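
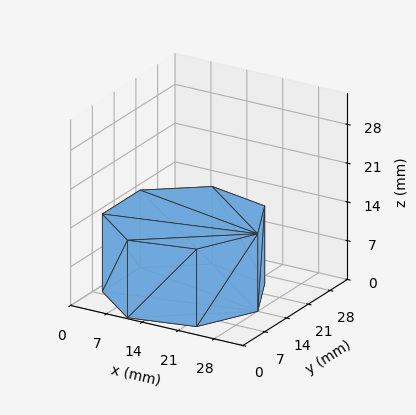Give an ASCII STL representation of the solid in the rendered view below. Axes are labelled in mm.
Reading the render: the shape is a regular 7-sided prism (a cylinder approximated with 7 flat sides), circumscribed radius ≈ 14 mm, height ≈ 14 mm (dimensions read to the nearest mm from the axis ticks). For the STL, each face is triangulated and given an outward normal.

solid part
  facet normal 0.0000 0.0000 -1.0000
    outer loop
      vertex 10.88 27.65 0.00
      vertex 22.73 24.95 0.00
      vertex 28.00 14.00 0.00
    endloop
  endfacet
  facet normal 0.0000 0.0000 -1.0000
    outer loop
      vertex 1.39 20.07 0.00
      vertex 10.88 27.65 0.00
      vertex 28.00 14.00 0.00
    endloop
  endfacet
  facet normal 0.0000 0.0000 -1.0000
    outer loop
      vertex 1.39 7.93 0.00
      vertex 1.39 20.07 0.00
      vertex 28.00 14.00 0.00
    endloop
  endfacet
  facet normal 0.0000 0.0000 -1.0000
    outer loop
      vertex 10.88 0.35 0.00
      vertex 1.39 7.93 0.00
      vertex 28.00 14.00 0.00
    endloop
  endfacet
  facet normal 0.0000 0.0000 -1.0000
    outer loop
      vertex 22.73 3.05 0.00
      vertex 10.88 0.35 0.00
      vertex 28.00 14.00 0.00
    endloop
  endfacet
  facet normal 0.0000 0.0000 1.0000
    outer loop
      vertex 28.00 14.00 14.00
      vertex 22.73 24.95 14.00
      vertex 10.88 27.65 14.00
    endloop
  endfacet
  facet normal 0.0000 0.0000 1.0000
    outer loop
      vertex 28.00 14.00 14.00
      vertex 10.88 27.65 14.00
      vertex 1.39 20.07 14.00
    endloop
  endfacet
  facet normal 0.0000 0.0000 1.0000
    outer loop
      vertex 28.00 14.00 14.00
      vertex 1.39 20.07 14.00
      vertex 1.39 7.93 14.00
    endloop
  endfacet
  facet normal 0.0000 0.0000 1.0000
    outer loop
      vertex 28.00 14.00 14.00
      vertex 1.39 7.93 14.00
      vertex 10.88 0.35 14.00
    endloop
  endfacet
  facet normal 0.0000 0.0000 1.0000
    outer loop
      vertex 28.00 14.00 14.00
      vertex 10.88 0.35 14.00
      vertex 22.73 3.05 14.00
    endloop
  endfacet
  facet normal 0.9011 0.4337 0.0000
    outer loop
      vertex 28.00 14.00 0.00
      vertex 22.73 24.95 0.00
      vertex 22.73 24.95 14.00
    endloop
  endfacet
  facet normal 0.9011 0.4337 0.0000
    outer loop
      vertex 28.00 14.00 0.00
      vertex 22.73 24.95 14.00
      vertex 28.00 14.00 14.00
    endloop
  endfacet
  facet normal 0.2222 0.9750 0.0000
    outer loop
      vertex 22.73 24.95 0.00
      vertex 10.88 27.65 0.00
      vertex 10.88 27.65 14.00
    endloop
  endfacet
  facet normal 0.2222 0.9750 0.0000
    outer loop
      vertex 22.73 24.95 0.00
      vertex 10.88 27.65 14.00
      vertex 22.73 24.95 14.00
    endloop
  endfacet
  facet normal -0.6241 0.7814 0.0000
    outer loop
      vertex 10.88 27.65 0.00
      vertex 1.39 20.07 0.00
      vertex 1.39 20.07 14.00
    endloop
  endfacet
  facet normal -0.6241 0.7814 0.0000
    outer loop
      vertex 10.88 27.65 0.00
      vertex 1.39 20.07 14.00
      vertex 10.88 27.65 14.00
    endloop
  endfacet
  facet normal -1.0000 0.0000 0.0000
    outer loop
      vertex 1.39 20.07 0.00
      vertex 1.39 7.93 0.00
      vertex 1.39 7.93 14.00
    endloop
  endfacet
  facet normal -1.0000 0.0000 0.0000
    outer loop
      vertex 1.39 20.07 0.00
      vertex 1.39 7.93 14.00
      vertex 1.39 20.07 14.00
    endloop
  endfacet
  facet normal -0.6241 -0.7814 0.0000
    outer loop
      vertex 1.39 7.93 0.00
      vertex 10.88 0.35 0.00
      vertex 10.88 0.35 14.00
    endloop
  endfacet
  facet normal -0.6241 -0.7814 0.0000
    outer loop
      vertex 1.39 7.93 0.00
      vertex 10.88 0.35 14.00
      vertex 1.39 7.93 14.00
    endloop
  endfacet
  facet normal 0.2222 -0.9750 0.0000
    outer loop
      vertex 10.88 0.35 0.00
      vertex 22.73 3.05 0.00
      vertex 22.73 3.05 14.00
    endloop
  endfacet
  facet normal 0.2222 -0.9750 0.0000
    outer loop
      vertex 10.88 0.35 0.00
      vertex 22.73 3.05 14.00
      vertex 10.88 0.35 14.00
    endloop
  endfacet
  facet normal 0.9011 -0.4337 0.0000
    outer loop
      vertex 22.73 3.05 0.00
      vertex 28.00 14.00 0.00
      vertex 28.00 14.00 14.00
    endloop
  endfacet
  facet normal 0.9011 -0.4337 0.0000
    outer loop
      vertex 22.73 3.05 0.00
      vertex 28.00 14.00 14.00
      vertex 22.73 3.05 14.00
    endloop
  endfacet
endsolid part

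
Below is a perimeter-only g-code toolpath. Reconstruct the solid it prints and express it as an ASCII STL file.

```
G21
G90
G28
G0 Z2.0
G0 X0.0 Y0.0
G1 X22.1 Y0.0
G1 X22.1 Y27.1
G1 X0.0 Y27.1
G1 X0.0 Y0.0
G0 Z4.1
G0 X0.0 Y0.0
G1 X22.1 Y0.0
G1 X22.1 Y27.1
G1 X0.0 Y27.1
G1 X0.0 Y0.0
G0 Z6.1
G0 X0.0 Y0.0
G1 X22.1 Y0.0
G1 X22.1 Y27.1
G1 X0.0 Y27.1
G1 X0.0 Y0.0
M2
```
solid part
  facet normal 0.0000 0.0000 -1.0000
    outer loop
      vertex 22.1 27.1 0.0
      vertex 22.1 0.0 0.0
      vertex 0.0 0.0 0.0
    endloop
  endfacet
  facet normal 0.0000 0.0000 -1.0000
    outer loop
      vertex 0.0 27.1 0.0
      vertex 22.1 27.1 0.0
      vertex 0.0 0.0 0.0
    endloop
  endfacet
  facet normal 0.0000 0.0000 1.0000
    outer loop
      vertex 0.0 0.0 6.1
      vertex 22.1 0.0 6.1
      vertex 22.1 27.1 6.1
    endloop
  endfacet
  facet normal 0.0000 0.0000 1.0000
    outer loop
      vertex 0.0 0.0 6.1
      vertex 22.1 27.1 6.1
      vertex 0.0 27.1 6.1
    endloop
  endfacet
  facet normal 0.0000 -1.0000 0.0000
    outer loop
      vertex 0.0 0.0 0.0
      vertex 22.1 0.0 0.0
      vertex 22.1 0.0 6.1
    endloop
  endfacet
  facet normal 0.0000 -1.0000 0.0000
    outer loop
      vertex 0.0 0.0 0.0
      vertex 22.1 0.0 6.1
      vertex 0.0 0.0 6.1
    endloop
  endfacet
  facet normal 0.0000 1.0000 0.0000
    outer loop
      vertex 22.1 27.1 6.1
      vertex 22.1 27.1 0.0
      vertex 0.0 27.1 0.0
    endloop
  endfacet
  facet normal 0.0000 1.0000 0.0000
    outer loop
      vertex 0.0 27.1 6.1
      vertex 22.1 27.1 6.1
      vertex 0.0 27.1 0.0
    endloop
  endfacet
  facet normal -1.0000 0.0000 0.0000
    outer loop
      vertex 0.0 27.1 6.1
      vertex 0.0 27.1 0.0
      vertex 0.0 0.0 0.0
    endloop
  endfacet
  facet normal -1.0000 0.0000 0.0000
    outer loop
      vertex 0.0 0.0 6.1
      vertex 0.0 27.1 6.1
      vertex 0.0 0.0 0.0
    endloop
  endfacet
  facet normal 1.0000 0.0000 0.0000
    outer loop
      vertex 22.1 0.0 0.0
      vertex 22.1 27.1 0.0
      vertex 22.1 27.1 6.1
    endloop
  endfacet
  facet normal 1.0000 0.0000 0.0000
    outer loop
      vertex 22.1 0.0 0.0
      vertex 22.1 27.1 6.1
      vertex 22.1 0.0 6.1
    endloop
  endfacet
endsolid part

The G0 Z moves step by Δz≈2.0 mm. Every layer's G1 loop is the same polygon, so the solid is a straight extrusion of it from z=0 to z≈6.1. Closing with flat bottom and top caps and triangulating gives 12 facets — a rectangular box, roughly 22.1 × 27.1 mm footprint and 6.1 mm tall.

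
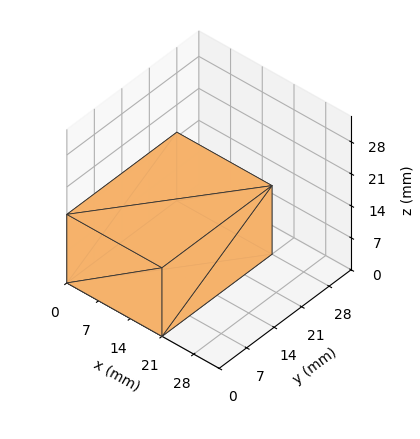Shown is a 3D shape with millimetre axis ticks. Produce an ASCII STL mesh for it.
Reading the render: the shape is a rectangular box, roughly 21 × 28 mm footprint and 15 mm tall (dimensions read to the nearest mm from the axis ticks). For the STL, each face is triangulated and given an outward normal.

solid part
  facet normal 0.0000 0.0000 -1.0000
    outer loop
      vertex 21.000 28.000 0.000
      vertex 21.000 0.000 0.000
      vertex 0.000 0.000 0.000
    endloop
  endfacet
  facet normal 0.0000 0.0000 -1.0000
    outer loop
      vertex 0.000 28.000 0.000
      vertex 21.000 28.000 0.000
      vertex 0.000 0.000 0.000
    endloop
  endfacet
  facet normal 0.0000 0.0000 1.0000
    outer loop
      vertex 0.000 0.000 15.000
      vertex 21.000 0.000 15.000
      vertex 21.000 28.000 15.000
    endloop
  endfacet
  facet normal 0.0000 0.0000 1.0000
    outer loop
      vertex 0.000 0.000 15.000
      vertex 21.000 28.000 15.000
      vertex 0.000 28.000 15.000
    endloop
  endfacet
  facet normal 0.0000 -1.0000 0.0000
    outer loop
      vertex 0.000 0.000 0.000
      vertex 21.000 0.000 0.000
      vertex 21.000 0.000 15.000
    endloop
  endfacet
  facet normal 0.0000 -1.0000 0.0000
    outer loop
      vertex 0.000 0.000 0.000
      vertex 21.000 0.000 15.000
      vertex 0.000 0.000 15.000
    endloop
  endfacet
  facet normal 0.0000 1.0000 0.0000
    outer loop
      vertex 21.000 28.000 15.000
      vertex 21.000 28.000 0.000
      vertex 0.000 28.000 0.000
    endloop
  endfacet
  facet normal 0.0000 1.0000 0.0000
    outer loop
      vertex 0.000 28.000 15.000
      vertex 21.000 28.000 15.000
      vertex 0.000 28.000 0.000
    endloop
  endfacet
  facet normal -1.0000 0.0000 0.0000
    outer loop
      vertex 0.000 28.000 15.000
      vertex 0.000 28.000 0.000
      vertex 0.000 0.000 0.000
    endloop
  endfacet
  facet normal -1.0000 0.0000 0.0000
    outer loop
      vertex 0.000 0.000 15.000
      vertex 0.000 28.000 15.000
      vertex 0.000 0.000 0.000
    endloop
  endfacet
  facet normal 1.0000 0.0000 0.0000
    outer loop
      vertex 21.000 0.000 0.000
      vertex 21.000 28.000 0.000
      vertex 21.000 28.000 15.000
    endloop
  endfacet
  facet normal 1.0000 0.0000 0.0000
    outer loop
      vertex 21.000 0.000 0.000
      vertex 21.000 28.000 15.000
      vertex 21.000 0.000 15.000
    endloop
  endfacet
endsolid part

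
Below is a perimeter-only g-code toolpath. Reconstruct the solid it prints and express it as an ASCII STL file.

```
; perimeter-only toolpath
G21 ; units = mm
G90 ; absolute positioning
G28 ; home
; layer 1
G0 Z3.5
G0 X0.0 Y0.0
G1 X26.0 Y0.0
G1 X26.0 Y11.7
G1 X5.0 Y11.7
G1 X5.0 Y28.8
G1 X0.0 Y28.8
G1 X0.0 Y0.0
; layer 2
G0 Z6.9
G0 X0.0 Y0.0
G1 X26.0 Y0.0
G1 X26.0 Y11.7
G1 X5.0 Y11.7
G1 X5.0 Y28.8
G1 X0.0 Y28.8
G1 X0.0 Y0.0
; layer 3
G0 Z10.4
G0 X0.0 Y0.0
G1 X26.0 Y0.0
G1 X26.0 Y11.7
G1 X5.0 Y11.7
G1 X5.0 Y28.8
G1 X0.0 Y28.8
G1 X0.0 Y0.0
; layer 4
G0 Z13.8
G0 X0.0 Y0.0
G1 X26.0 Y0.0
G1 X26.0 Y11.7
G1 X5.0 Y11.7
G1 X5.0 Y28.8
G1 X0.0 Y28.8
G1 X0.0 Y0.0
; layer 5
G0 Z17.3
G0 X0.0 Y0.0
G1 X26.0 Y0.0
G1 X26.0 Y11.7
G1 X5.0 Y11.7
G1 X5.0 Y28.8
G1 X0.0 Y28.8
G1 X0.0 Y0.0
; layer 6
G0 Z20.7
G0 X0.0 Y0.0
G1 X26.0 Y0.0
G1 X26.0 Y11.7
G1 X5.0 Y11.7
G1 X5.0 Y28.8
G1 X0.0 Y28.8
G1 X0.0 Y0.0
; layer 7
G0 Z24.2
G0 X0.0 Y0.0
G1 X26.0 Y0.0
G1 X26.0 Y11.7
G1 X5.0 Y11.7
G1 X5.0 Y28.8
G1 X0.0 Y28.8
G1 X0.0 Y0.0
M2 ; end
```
solid part
  facet normal 0.0000 0.0000 -1.0000
    outer loop
      vertex 26.0 11.7 0.0
      vertex 26.0 0.0 0.0
      vertex 0.0 0.0 0.0
    endloop
  endfacet
  facet normal 0.0000 0.0000 -1.0000
    outer loop
      vertex 5.0 11.7 0.0
      vertex 26.0 11.7 0.0
      vertex 0.0 0.0 0.0
    endloop
  endfacet
  facet normal 0.0000 0.0000 -1.0000
    outer loop
      vertex 5.0 28.8 0.0
      vertex 5.0 11.7 0.0
      vertex 0.0 0.0 0.0
    endloop
  endfacet
  facet normal 0.0000 0.0000 -1.0000
    outer loop
      vertex 0.0 28.8 0.0
      vertex 5.0 28.8 0.0
      vertex 0.0 0.0 0.0
    endloop
  endfacet
  facet normal 0.0000 0.0000 1.0000
    outer loop
      vertex 0.0 0.0 24.2
      vertex 26.0 0.0 24.2
      vertex 26.0 11.7 24.2
    endloop
  endfacet
  facet normal 0.0000 0.0000 1.0000
    outer loop
      vertex 0.0 0.0 24.2
      vertex 26.0 11.7 24.2
      vertex 5.0 11.7 24.2
    endloop
  endfacet
  facet normal 0.0000 0.0000 1.0000
    outer loop
      vertex 0.0 0.0 24.2
      vertex 5.0 11.7 24.2
      vertex 5.0 28.8 24.2
    endloop
  endfacet
  facet normal 0.0000 0.0000 1.0000
    outer loop
      vertex 0.0 0.0 24.2
      vertex 5.0 28.8 24.2
      vertex 0.0 28.8 24.2
    endloop
  endfacet
  facet normal 0.0000 -1.0000 0.0000
    outer loop
      vertex 0.0 0.0 0.0
      vertex 26.0 0.0 0.0
      vertex 26.0 0.0 24.2
    endloop
  endfacet
  facet normal 0.0000 -1.0000 0.0000
    outer loop
      vertex 0.0 0.0 0.0
      vertex 26.0 0.0 24.2
      vertex 0.0 0.0 24.2
    endloop
  endfacet
  facet normal 1.0000 0.0000 0.0000
    outer loop
      vertex 26.0 0.0 0.0
      vertex 26.0 11.7 0.0
      vertex 26.0 11.7 24.2
    endloop
  endfacet
  facet normal 1.0000 0.0000 0.0000
    outer loop
      vertex 26.0 0.0 0.0
      vertex 26.0 11.7 24.2
      vertex 26.0 0.0 24.2
    endloop
  endfacet
  facet normal 0.0000 1.0000 0.0000
    outer loop
      vertex 26.0 11.7 0.0
      vertex 5.0 11.7 0.0
      vertex 5.0 11.7 24.2
    endloop
  endfacet
  facet normal 0.0000 1.0000 0.0000
    outer loop
      vertex 26.0 11.7 0.0
      vertex 5.0 11.7 24.2
      vertex 26.0 11.7 24.2
    endloop
  endfacet
  facet normal 1.0000 0.0000 0.0000
    outer loop
      vertex 5.0 11.7 0.0
      vertex 5.0 28.8 0.0
      vertex 5.0 28.8 24.2
    endloop
  endfacet
  facet normal 1.0000 0.0000 0.0000
    outer loop
      vertex 5.0 11.7 0.0
      vertex 5.0 28.8 24.2
      vertex 5.0 11.7 24.2
    endloop
  endfacet
  facet normal 0.0000 1.0000 0.0000
    outer loop
      vertex 5.0 28.8 0.0
      vertex 0.0 28.8 0.0
      vertex 0.0 28.8 24.2
    endloop
  endfacet
  facet normal 0.0000 1.0000 0.0000
    outer loop
      vertex 5.0 28.8 0.0
      vertex 0.0 28.8 24.2
      vertex 5.0 28.8 24.2
    endloop
  endfacet
  facet normal -1.0000 0.0000 0.0000
    outer loop
      vertex 0.0 28.8 0.0
      vertex 0.0 0.0 0.0
      vertex 0.0 0.0 24.2
    endloop
  endfacet
  facet normal -1.0000 0.0000 0.0000
    outer loop
      vertex 0.0 28.8 0.0
      vertex 0.0 0.0 24.2
      vertex 0.0 28.8 24.2
    endloop
  endfacet
endsolid part

The G0 Z moves step by Δz≈3.5 mm. Every layer's G1 loop is the same polygon, so the solid is a straight extrusion of it from z=0 to z≈24.2. Closing with flat bottom and top caps and triangulating gives 20 facets — an L-shaped prism: outer 26 × 28.8 mm, arm thicknesses ≈ 11.7 mm (horizontal) and 5 mm (vertical), extruded 24.2 mm in z.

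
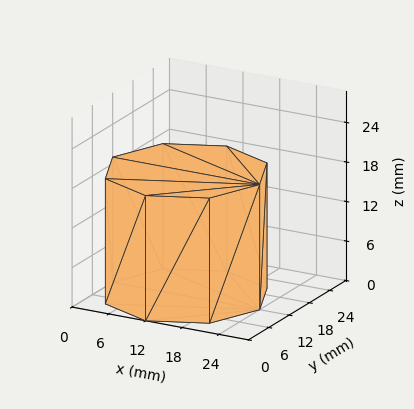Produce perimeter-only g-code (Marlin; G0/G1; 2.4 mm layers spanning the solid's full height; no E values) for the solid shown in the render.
Reading the render: the shape is a regular 8-sided prism (a cylinder approximated with 8 flat sides), circumscribed radius ≈ 12 mm, height ≈ 19 mm (dimensions read to the nearest mm from the axis ticks). For the g-code, the solid's height is divided into equal slices at the stated Δz and each level perimeter traced with G1 moves after a G0 lift.

; perimeter-only toolpath
G21 ; units = mm
G90 ; absolute positioning
G28 ; home
; layer 1
G0 Z2.4
G0 X24.0 Y12.0
G1 X20.5 Y20.5
G1 X12.0 Y24.0
G1 X3.5 Y20.5
G1 X0.0 Y12.0
G1 X3.5 Y3.5
G1 X12.0 Y0.0
G1 X20.5 Y3.5
G1 X24.0 Y12.0
; layer 2
G0 Z4.8
G0 X24.0 Y12.0
G1 X20.5 Y20.5
G1 X12.0 Y24.0
G1 X3.5 Y20.5
G1 X0.0 Y12.0
G1 X3.5 Y3.5
G1 X12.0 Y0.0
G1 X20.5 Y3.5
G1 X24.0 Y12.0
; layer 3
G0 Z7.1
G0 X24.0 Y12.0
G1 X20.5 Y20.5
G1 X12.0 Y24.0
G1 X3.5 Y20.5
G1 X0.0 Y12.0
G1 X3.5 Y3.5
G1 X12.0 Y0.0
G1 X20.5 Y3.5
G1 X24.0 Y12.0
; layer 4
G0 Z9.5
G0 X24.0 Y12.0
G1 X20.5 Y20.5
G1 X12.0 Y24.0
G1 X3.5 Y20.5
G1 X0.0 Y12.0
G1 X3.5 Y3.5
G1 X12.0 Y0.0
G1 X20.5 Y3.5
G1 X24.0 Y12.0
; layer 5
G0 Z11.9
G0 X24.0 Y12.0
G1 X20.5 Y20.5
G1 X12.0 Y24.0
G1 X3.5 Y20.5
G1 X0.0 Y12.0
G1 X3.5 Y3.5
G1 X12.0 Y0.0
G1 X20.5 Y3.5
G1 X24.0 Y12.0
; layer 6
G0 Z14.2
G0 X24.0 Y12.0
G1 X20.5 Y20.5
G1 X12.0 Y24.0
G1 X3.5 Y20.5
G1 X0.0 Y12.0
G1 X3.5 Y3.5
G1 X12.0 Y0.0
G1 X20.5 Y3.5
G1 X24.0 Y12.0
; layer 7
G0 Z16.6
G0 X24.0 Y12.0
G1 X20.5 Y20.5
G1 X12.0 Y24.0
G1 X3.5 Y20.5
G1 X0.0 Y12.0
G1 X3.5 Y3.5
G1 X12.0 Y0.0
G1 X20.5 Y3.5
G1 X24.0 Y12.0
; layer 8
G0 Z19.0
G0 X24.0 Y12.0
G1 X20.5 Y20.5
G1 X12.0 Y24.0
G1 X3.5 Y20.5
G1 X0.0 Y12.0
G1 X3.5 Y3.5
G1 X12.0 Y0.0
G1 X20.5 Y3.5
G1 X24.0 Y12.0
M2 ; end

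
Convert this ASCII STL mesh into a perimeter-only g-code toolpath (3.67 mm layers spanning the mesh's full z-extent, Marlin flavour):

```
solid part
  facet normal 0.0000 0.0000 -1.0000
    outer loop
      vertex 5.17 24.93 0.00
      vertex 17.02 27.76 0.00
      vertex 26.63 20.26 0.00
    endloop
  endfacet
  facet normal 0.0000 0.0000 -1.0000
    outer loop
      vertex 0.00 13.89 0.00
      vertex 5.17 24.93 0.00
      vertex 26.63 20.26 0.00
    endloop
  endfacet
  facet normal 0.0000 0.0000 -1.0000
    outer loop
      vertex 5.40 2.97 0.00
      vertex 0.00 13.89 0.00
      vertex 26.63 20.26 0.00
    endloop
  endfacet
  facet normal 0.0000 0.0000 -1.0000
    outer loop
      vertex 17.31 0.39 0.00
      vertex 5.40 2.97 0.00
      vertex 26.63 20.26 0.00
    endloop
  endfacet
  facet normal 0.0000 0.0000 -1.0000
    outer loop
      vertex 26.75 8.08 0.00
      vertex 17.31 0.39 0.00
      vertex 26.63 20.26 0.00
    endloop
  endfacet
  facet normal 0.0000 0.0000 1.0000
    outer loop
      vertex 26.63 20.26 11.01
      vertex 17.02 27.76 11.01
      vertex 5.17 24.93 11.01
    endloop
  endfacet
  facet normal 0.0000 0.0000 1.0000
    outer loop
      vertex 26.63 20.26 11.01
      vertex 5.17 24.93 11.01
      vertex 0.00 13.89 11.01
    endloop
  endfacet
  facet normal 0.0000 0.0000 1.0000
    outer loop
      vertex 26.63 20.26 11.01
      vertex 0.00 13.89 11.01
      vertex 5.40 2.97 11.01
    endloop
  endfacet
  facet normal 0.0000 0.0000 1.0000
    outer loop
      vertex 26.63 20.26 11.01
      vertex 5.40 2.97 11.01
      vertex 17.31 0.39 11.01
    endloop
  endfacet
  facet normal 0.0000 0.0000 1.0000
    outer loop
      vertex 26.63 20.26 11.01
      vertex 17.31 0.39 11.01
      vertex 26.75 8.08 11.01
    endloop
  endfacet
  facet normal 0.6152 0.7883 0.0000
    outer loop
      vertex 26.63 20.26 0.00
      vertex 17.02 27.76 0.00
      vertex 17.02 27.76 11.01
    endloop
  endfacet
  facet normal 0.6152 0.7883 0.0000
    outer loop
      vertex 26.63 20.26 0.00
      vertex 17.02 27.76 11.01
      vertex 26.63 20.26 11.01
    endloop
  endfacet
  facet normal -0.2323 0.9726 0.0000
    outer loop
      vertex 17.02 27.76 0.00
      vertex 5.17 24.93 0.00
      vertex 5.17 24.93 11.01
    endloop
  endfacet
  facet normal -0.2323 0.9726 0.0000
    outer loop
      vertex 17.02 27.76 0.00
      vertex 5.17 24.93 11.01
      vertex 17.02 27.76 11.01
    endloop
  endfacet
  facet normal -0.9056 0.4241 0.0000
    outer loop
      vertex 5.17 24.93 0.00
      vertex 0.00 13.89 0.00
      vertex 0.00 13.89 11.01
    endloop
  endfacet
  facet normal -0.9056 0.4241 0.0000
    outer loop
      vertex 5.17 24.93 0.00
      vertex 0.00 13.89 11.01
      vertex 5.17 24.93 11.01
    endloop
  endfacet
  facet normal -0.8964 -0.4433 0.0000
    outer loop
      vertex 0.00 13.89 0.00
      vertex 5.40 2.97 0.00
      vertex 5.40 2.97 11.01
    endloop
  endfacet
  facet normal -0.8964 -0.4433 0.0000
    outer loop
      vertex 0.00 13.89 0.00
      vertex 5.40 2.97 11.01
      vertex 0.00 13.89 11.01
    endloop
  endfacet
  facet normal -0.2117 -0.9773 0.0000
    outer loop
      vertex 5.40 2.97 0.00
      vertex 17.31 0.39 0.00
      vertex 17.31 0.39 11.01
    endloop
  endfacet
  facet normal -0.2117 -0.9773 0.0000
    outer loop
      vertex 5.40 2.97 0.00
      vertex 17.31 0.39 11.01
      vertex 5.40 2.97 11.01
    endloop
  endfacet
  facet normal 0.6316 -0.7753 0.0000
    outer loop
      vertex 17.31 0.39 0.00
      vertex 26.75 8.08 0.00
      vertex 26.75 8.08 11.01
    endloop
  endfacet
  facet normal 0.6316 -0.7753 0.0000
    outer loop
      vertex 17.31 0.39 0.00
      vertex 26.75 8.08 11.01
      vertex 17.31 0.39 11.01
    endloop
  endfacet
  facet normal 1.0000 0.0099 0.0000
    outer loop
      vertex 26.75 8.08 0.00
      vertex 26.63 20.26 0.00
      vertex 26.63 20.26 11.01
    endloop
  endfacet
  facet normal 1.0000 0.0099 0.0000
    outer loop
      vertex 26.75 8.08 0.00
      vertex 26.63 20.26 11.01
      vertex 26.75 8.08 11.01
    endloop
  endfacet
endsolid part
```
; perimeter-only toolpath
G21 ; units = mm
G90 ; absolute positioning
G28 ; home
; layer 1
G0 Z3.67
G0 X26.63 Y20.26
G1 X17.02 Y27.76
G1 X5.17 Y24.93
G1 X0.00 Y13.89
G1 X5.40 Y2.97
G1 X17.31 Y0.39
G1 X26.75 Y8.08
G1 X26.63 Y20.26
; layer 2
G0 Z7.34
G0 X26.63 Y20.26
G1 X17.02 Y27.76
G1 X5.17 Y24.93
G1 X0.00 Y13.89
G1 X5.40 Y2.97
G1 X17.31 Y0.39
G1 X26.75 Y8.08
G1 X26.63 Y20.26
; layer 3
G0 Z11.01
G0 X26.63 Y20.26
G1 X17.02 Y27.76
G1 X5.17 Y24.93
G1 X0.00 Y13.89
G1 X5.40 Y2.97
G1 X17.31 Y0.39
G1 X26.75 Y8.08
G1 X26.63 Y20.26
M2 ; end

The solid is a regular 7-sided prism (a cylinder approximated with 7 flat sides), circumscribed radius ≈ 14 mm, height ≈ 11 mm. Slicing at Δz = 3.67 mm — 3 equal slices spanning the solid's height, so layer i sits at z = i·h/3 — gives 3 non-empty perimeters. Each is a 7-segment closed polygon; G0 lifts to the layer z and rapids to the start vertex, then G1 traces the edges.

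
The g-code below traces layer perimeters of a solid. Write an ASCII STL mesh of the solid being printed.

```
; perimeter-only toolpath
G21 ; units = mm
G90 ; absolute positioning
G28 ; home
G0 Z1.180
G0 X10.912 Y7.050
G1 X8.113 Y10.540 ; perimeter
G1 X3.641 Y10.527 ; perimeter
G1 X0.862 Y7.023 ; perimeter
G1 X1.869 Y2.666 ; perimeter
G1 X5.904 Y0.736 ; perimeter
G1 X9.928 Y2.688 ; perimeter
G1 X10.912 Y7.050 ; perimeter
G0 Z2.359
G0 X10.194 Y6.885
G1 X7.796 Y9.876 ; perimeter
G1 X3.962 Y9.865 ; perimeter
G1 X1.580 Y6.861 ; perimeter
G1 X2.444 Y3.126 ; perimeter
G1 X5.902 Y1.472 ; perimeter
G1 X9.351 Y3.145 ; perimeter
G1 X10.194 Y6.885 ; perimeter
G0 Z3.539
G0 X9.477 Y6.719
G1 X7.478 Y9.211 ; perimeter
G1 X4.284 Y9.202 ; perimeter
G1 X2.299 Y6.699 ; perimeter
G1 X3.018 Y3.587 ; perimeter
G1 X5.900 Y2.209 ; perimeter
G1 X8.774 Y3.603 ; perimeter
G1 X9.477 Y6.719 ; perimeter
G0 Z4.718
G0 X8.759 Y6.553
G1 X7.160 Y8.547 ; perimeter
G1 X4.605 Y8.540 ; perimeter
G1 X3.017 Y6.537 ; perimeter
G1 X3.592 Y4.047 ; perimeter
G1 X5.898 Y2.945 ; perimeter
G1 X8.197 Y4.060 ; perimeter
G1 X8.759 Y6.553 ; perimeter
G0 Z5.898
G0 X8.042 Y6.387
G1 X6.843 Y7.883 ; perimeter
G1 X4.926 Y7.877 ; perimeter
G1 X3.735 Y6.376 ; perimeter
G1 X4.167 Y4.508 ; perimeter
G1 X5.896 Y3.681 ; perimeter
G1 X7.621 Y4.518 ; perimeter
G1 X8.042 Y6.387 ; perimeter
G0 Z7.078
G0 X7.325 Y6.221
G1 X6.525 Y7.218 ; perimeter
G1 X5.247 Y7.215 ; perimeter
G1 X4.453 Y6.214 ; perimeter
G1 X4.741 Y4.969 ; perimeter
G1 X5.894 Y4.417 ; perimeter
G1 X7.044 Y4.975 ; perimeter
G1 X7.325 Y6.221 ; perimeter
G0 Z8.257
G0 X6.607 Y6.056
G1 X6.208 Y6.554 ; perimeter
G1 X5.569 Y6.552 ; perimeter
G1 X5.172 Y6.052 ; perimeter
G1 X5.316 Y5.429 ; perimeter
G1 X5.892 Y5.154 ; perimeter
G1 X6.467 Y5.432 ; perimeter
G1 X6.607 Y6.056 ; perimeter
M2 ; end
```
solid part
  facet normal 0.0000 0.0000 -1.0000
    outer loop
      vertex 3.320 11.190 0.000
      vertex 8.431 11.204 0.000
      vertex 11.629 7.216 0.000
    endloop
  endfacet
  facet normal 0.0000 0.0000 -1.0000
    outer loop
      vertex 0.144 7.185 0.000
      vertex 3.320 11.190 0.000
      vertex 11.629 7.216 0.000
    endloop
  endfacet
  facet normal 0.0000 0.0000 -1.0000
    outer loop
      vertex 1.295 2.205 0.000
      vertex 0.144 7.185 0.000
      vertex 11.629 7.216 0.000
    endloop
  endfacet
  facet normal 0.0000 0.0000 -1.0000
    outer loop
      vertex 5.906 0.000 0.000
      vertex 1.295 2.205 0.000
      vertex 11.629 7.216 0.000
    endloop
  endfacet
  facet normal 0.0000 0.0000 -1.0000
    outer loop
      vertex 10.505 2.230 0.000
      vertex 5.906 0.000 0.000
      vertex 11.629 7.216 0.000
    endloop
  endfacet
  facet normal 0.6800 0.5453 0.4902
    outer loop
      vertex 11.629 7.216 0.000
      vertex 8.431 11.204 0.000
      vertex 5.890 5.890 9.437
    endloop
  endfacet
  facet normal -0.0024 0.8716 0.4902
    outer loop
      vertex 8.431 11.204 0.000
      vertex 3.320 11.190 0.000
      vertex 5.890 5.890 9.437
    endloop
  endfacet
  facet normal -0.6830 0.5416 0.4902
    outer loop
      vertex 3.320 11.190 0.000
      vertex 0.144 7.185 0.000
      vertex 5.890 5.890 9.437
    endloop
  endfacet
  facet normal -0.8492 -0.1963 0.4902
    outer loop
      vertex 0.144 7.185 0.000
      vertex 1.295 2.205 0.000
      vertex 5.890 5.890 9.437
    endloop
  endfacet
  facet normal -0.3760 -0.7863 0.4902
    outer loop
      vertex 1.295 2.205 0.000
      vertex 5.906 0.000 0.000
      vertex 5.890 5.890 9.437
    endloop
  endfacet
  facet normal 0.3803 -0.7843 0.4902
    outer loop
      vertex 5.906 0.000 0.000
      vertex 10.505 2.230 0.000
      vertex 5.890 5.890 9.437
    endloop
  endfacet
  facet normal 0.8503 -0.1917 0.4902
    outer loop
      vertex 10.505 2.230 0.000
      vertex 11.629 7.216 0.000
      vertex 5.890 5.890 9.437
    endloop
  endfacet
endsolid part

The G0 Z moves step by Δz≈1.180 mm. The G1 loops shrink linearly with z, so the solid tapers from its base footprint up to z≈9.44. Closing with a flat bottom cap and the tapered top and triangulating gives 12 facets — a regular 7-sided pyramid, base circumscribed radius ≈ 5.89 mm, apex at z ≈ 9.44 mm.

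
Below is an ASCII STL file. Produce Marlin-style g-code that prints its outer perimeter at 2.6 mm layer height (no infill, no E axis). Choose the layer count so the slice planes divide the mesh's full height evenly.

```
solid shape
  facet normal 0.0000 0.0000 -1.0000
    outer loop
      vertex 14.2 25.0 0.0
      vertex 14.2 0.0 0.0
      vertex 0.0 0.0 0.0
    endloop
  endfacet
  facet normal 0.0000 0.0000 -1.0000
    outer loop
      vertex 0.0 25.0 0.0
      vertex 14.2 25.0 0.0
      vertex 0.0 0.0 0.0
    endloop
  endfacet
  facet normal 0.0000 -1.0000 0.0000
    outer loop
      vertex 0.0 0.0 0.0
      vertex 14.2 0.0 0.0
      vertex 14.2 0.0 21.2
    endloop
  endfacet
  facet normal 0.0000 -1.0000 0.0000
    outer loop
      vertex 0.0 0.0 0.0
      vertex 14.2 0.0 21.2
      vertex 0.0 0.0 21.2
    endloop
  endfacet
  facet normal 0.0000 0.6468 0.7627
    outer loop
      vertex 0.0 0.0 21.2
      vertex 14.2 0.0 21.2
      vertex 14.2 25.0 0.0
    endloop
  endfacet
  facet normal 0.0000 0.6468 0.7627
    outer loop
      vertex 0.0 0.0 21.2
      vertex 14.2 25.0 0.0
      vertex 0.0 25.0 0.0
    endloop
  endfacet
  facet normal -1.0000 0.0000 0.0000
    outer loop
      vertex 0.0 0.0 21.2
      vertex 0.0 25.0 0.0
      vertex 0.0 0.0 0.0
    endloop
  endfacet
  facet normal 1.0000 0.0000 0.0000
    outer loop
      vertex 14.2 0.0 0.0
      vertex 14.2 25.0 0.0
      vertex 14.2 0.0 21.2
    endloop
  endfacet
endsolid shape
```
; perimeter-only toolpath
G21 ; units = mm
G90 ; absolute positioning
G28 ; home
; layer 1
G0 Z2.6
G0 X0.0 Y0.0
G1 X14.2 Y0.0
G1 X14.2 Y21.9
G1 X0.0 Y21.9
G1 X0.0 Y0.0
; layer 2
G0 Z5.3
G0 X0.0 Y0.0
G1 X14.2 Y0.0
G1 X14.2 Y18.8
G1 X0.0 Y18.8
G1 X0.0 Y0.0
; layer 3
G0 Z7.9
G0 X0.0 Y0.0
G1 X14.2 Y0.0
G1 X14.2 Y15.6
G1 X0.0 Y15.6
G1 X0.0 Y0.0
; layer 4
G0 Z10.6
G0 X0.0 Y0.0
G1 X14.2 Y0.0
G1 X14.2 Y12.5
G1 X0.0 Y12.5
G1 X0.0 Y0.0
; layer 5
G0 Z13.2
G0 X0.0 Y0.0
G1 X14.2 Y0.0
G1 X14.2 Y9.4
G1 X0.0 Y9.4
G1 X0.0 Y0.0
; layer 6
G0 Z15.9
G0 X0.0 Y0.0
G1 X14.2 Y0.0
G1 X14.2 Y6.2
G1 X0.0 Y6.2
G1 X0.0 Y0.0
; layer 7
G0 Z18.6
G0 X0.0 Y0.0
G1 X14.2 Y0.0
G1 X14.2 Y3.1
G1 X0.0 Y3.1
G1 X0.0 Y0.0
M2 ; end

The solid is a wedge (ramp): 14.2 × 25 mm base, rising to 21.2 mm along the y=0 edge and sloping linearly to z=0 at y=25. Slicing at Δz = 2.6 mm — 8 equal slices spanning the solid's height, so layer i sits at z = i·h/8 — gives 7 non-empty perimeters. Each is a 4-segment closed polygon; G0 lifts to the layer z and rapids to the start vertex, then G1 traces the edges. The cross-section shrinks linearly with z (the slice at the apex is degenerate and omitted).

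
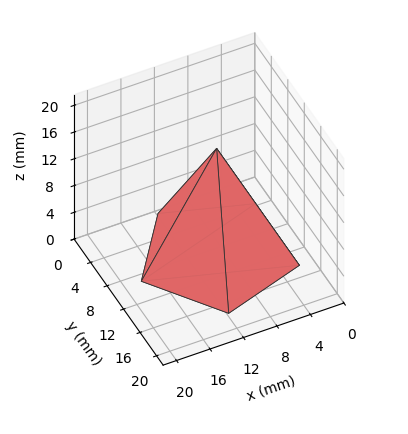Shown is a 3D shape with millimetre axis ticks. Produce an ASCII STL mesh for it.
Reading the render: the shape is a regular 5-sided pyramid, base circumscribed radius ≈ 9 mm, apex at z ≈ 16 mm (dimensions read to the nearest mm from the axis ticks). For the STL, each face is triangulated and given an outward normal.

solid part
  facet normal 0.0000 0.0000 -1.0000
    outer loop
      vertex 1.72 14.29 0.00
      vertex 11.78 17.56 0.00
      vertex 18.00 9.00 0.00
    endloop
  endfacet
  facet normal 0.0000 0.0000 -1.0000
    outer loop
      vertex 1.72 3.71 0.00
      vertex 1.72 14.29 0.00
      vertex 18.00 9.00 0.00
    endloop
  endfacet
  facet normal 0.0000 0.0000 -1.0000
    outer loop
      vertex 11.78 0.44 0.00
      vertex 1.72 3.71 0.00
      vertex 18.00 9.00 0.00
    endloop
  endfacet
  facet normal 0.7363 0.5350 0.4142
    outer loop
      vertex 18.00 9.00 0.00
      vertex 11.78 17.56 0.00
      vertex 9.00 9.00 16.00
    endloop
  endfacet
  facet normal -0.2814 0.8656 0.4142
    outer loop
      vertex 11.78 17.56 0.00
      vertex 1.72 14.29 0.00
      vertex 9.00 9.00 16.00
    endloop
  endfacet
  facet normal -0.9102 0.0000 0.4141
    outer loop
      vertex 1.72 14.29 0.00
      vertex 1.72 3.71 0.00
      vertex 9.00 9.00 16.00
    endloop
  endfacet
  facet normal -0.2814 -0.8656 0.4142
    outer loop
      vertex 1.72 3.71 0.00
      vertex 11.78 0.44 0.00
      vertex 9.00 9.00 16.00
    endloop
  endfacet
  facet normal 0.7363 -0.5350 0.4142
    outer loop
      vertex 11.78 0.44 0.00
      vertex 18.00 9.00 0.00
      vertex 9.00 9.00 16.00
    endloop
  endfacet
endsolid part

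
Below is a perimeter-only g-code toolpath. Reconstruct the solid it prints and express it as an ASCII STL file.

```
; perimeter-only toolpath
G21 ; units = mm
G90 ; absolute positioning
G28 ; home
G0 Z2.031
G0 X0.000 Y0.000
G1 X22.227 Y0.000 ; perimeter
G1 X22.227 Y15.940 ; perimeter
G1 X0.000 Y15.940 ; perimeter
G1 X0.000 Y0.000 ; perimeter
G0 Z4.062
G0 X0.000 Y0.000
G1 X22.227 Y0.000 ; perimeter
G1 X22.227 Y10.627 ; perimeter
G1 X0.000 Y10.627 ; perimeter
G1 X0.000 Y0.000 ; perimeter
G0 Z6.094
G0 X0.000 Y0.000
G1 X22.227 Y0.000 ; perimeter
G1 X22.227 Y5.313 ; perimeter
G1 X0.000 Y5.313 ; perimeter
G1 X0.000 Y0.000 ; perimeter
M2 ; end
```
solid part
  facet normal 0.0000 0.0000 -1.0000
    outer loop
      vertex 22.227 21.253 0.000
      vertex 22.227 0.000 0.000
      vertex 0.000 0.000 0.000
    endloop
  endfacet
  facet normal 0.0000 0.0000 -1.0000
    outer loop
      vertex 0.000 21.253 0.000
      vertex 22.227 21.253 0.000
      vertex 0.000 0.000 0.000
    endloop
  endfacet
  facet normal 0.0000 -1.0000 0.0000
    outer loop
      vertex 0.000 0.000 0.000
      vertex 22.227 0.000 0.000
      vertex 22.227 0.000 8.125
    endloop
  endfacet
  facet normal 0.0000 -1.0000 0.0000
    outer loop
      vertex 0.000 0.000 0.000
      vertex 22.227 0.000 8.125
      vertex 0.000 0.000 8.125
    endloop
  endfacet
  facet normal 0.0000 0.3571 0.9341
    outer loop
      vertex 0.000 0.000 8.125
      vertex 22.227 0.000 8.125
      vertex 22.227 21.253 0.000
    endloop
  endfacet
  facet normal 0.0000 0.3571 0.9341
    outer loop
      vertex 0.000 0.000 8.125
      vertex 22.227 21.253 0.000
      vertex 0.000 21.253 0.000
    endloop
  endfacet
  facet normal -1.0000 0.0000 0.0000
    outer loop
      vertex 0.000 0.000 8.125
      vertex 0.000 21.253 0.000
      vertex 0.000 0.000 0.000
    endloop
  endfacet
  facet normal 1.0000 0.0000 0.0000
    outer loop
      vertex 22.227 0.000 0.000
      vertex 22.227 21.253 0.000
      vertex 22.227 0.000 8.125
    endloop
  endfacet
endsolid part

The G0 Z moves step by Δz≈2.031 mm. The G1 loops shrink linearly with z, so the solid tapers from its base footprint up to z≈8.12. Closing with a flat bottom cap and the tapered top and triangulating gives 8 facets — a wedge (ramp): 22.2 × 21.3 mm base, rising to 8.12 mm along the y=0 edge and sloping linearly to z=0 at y=21.3.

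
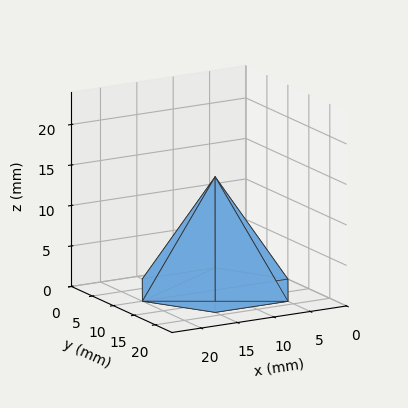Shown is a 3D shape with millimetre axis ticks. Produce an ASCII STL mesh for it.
Reading the render: the shape is a regular 6-sided pyramid, base circumscribed radius ≈ 10 mm, apex at z ≈ 14 mm (dimensions read to the nearest mm from the axis ticks). For the STL, each face is triangulated and given an outward normal.

solid part
  facet normal 0.0000 0.0000 -1.0000
    outer loop
      vertex 5.0 18.7 0.0
      vertex 15.0 18.7 0.0
      vertex 20.0 10.0 0.0
    endloop
  endfacet
  facet normal 0.0000 0.0000 -1.0000
    outer loop
      vertex 0.0 10.0 0.0
      vertex 5.0 18.7 0.0
      vertex 20.0 10.0 0.0
    endloop
  endfacet
  facet normal 0.0000 0.0000 -1.0000
    outer loop
      vertex 5.0 1.3 0.0
      vertex 0.0 10.0 0.0
      vertex 20.0 10.0 0.0
    endloop
  endfacet
  facet normal 0.0000 0.0000 -1.0000
    outer loop
      vertex 15.0 1.3 0.0
      vertex 5.0 1.3 0.0
      vertex 20.0 10.0 0.0
    endloop
  endfacet
  facet normal 0.7371 0.4236 0.5265
    outer loop
      vertex 20.0 10.0 0.0
      vertex 15.0 18.7 0.0
      vertex 10.0 10.0 14.0
    endloop
  endfacet
  facet normal 0.0000 0.8494 0.5278
    outer loop
      vertex 15.0 18.7 0.0
      vertex 5.0 18.7 0.0
      vertex 10.0 10.0 14.0
    endloop
  endfacet
  facet normal -0.7371 0.4236 0.5265
    outer loop
      vertex 5.0 18.7 0.0
      vertex 0.0 10.0 0.0
      vertex 10.0 10.0 14.0
    endloop
  endfacet
  facet normal -0.7371 -0.4236 0.5265
    outer loop
      vertex 0.0 10.0 0.0
      vertex 5.0 1.3 0.0
      vertex 10.0 10.0 14.0
    endloop
  endfacet
  facet normal 0.0000 -0.8494 0.5278
    outer loop
      vertex 5.0 1.3 0.0
      vertex 15.0 1.3 0.0
      vertex 10.0 10.0 14.0
    endloop
  endfacet
  facet normal 0.7371 -0.4236 0.5265
    outer loop
      vertex 15.0 1.3 0.0
      vertex 20.0 10.0 0.0
      vertex 10.0 10.0 14.0
    endloop
  endfacet
endsolid part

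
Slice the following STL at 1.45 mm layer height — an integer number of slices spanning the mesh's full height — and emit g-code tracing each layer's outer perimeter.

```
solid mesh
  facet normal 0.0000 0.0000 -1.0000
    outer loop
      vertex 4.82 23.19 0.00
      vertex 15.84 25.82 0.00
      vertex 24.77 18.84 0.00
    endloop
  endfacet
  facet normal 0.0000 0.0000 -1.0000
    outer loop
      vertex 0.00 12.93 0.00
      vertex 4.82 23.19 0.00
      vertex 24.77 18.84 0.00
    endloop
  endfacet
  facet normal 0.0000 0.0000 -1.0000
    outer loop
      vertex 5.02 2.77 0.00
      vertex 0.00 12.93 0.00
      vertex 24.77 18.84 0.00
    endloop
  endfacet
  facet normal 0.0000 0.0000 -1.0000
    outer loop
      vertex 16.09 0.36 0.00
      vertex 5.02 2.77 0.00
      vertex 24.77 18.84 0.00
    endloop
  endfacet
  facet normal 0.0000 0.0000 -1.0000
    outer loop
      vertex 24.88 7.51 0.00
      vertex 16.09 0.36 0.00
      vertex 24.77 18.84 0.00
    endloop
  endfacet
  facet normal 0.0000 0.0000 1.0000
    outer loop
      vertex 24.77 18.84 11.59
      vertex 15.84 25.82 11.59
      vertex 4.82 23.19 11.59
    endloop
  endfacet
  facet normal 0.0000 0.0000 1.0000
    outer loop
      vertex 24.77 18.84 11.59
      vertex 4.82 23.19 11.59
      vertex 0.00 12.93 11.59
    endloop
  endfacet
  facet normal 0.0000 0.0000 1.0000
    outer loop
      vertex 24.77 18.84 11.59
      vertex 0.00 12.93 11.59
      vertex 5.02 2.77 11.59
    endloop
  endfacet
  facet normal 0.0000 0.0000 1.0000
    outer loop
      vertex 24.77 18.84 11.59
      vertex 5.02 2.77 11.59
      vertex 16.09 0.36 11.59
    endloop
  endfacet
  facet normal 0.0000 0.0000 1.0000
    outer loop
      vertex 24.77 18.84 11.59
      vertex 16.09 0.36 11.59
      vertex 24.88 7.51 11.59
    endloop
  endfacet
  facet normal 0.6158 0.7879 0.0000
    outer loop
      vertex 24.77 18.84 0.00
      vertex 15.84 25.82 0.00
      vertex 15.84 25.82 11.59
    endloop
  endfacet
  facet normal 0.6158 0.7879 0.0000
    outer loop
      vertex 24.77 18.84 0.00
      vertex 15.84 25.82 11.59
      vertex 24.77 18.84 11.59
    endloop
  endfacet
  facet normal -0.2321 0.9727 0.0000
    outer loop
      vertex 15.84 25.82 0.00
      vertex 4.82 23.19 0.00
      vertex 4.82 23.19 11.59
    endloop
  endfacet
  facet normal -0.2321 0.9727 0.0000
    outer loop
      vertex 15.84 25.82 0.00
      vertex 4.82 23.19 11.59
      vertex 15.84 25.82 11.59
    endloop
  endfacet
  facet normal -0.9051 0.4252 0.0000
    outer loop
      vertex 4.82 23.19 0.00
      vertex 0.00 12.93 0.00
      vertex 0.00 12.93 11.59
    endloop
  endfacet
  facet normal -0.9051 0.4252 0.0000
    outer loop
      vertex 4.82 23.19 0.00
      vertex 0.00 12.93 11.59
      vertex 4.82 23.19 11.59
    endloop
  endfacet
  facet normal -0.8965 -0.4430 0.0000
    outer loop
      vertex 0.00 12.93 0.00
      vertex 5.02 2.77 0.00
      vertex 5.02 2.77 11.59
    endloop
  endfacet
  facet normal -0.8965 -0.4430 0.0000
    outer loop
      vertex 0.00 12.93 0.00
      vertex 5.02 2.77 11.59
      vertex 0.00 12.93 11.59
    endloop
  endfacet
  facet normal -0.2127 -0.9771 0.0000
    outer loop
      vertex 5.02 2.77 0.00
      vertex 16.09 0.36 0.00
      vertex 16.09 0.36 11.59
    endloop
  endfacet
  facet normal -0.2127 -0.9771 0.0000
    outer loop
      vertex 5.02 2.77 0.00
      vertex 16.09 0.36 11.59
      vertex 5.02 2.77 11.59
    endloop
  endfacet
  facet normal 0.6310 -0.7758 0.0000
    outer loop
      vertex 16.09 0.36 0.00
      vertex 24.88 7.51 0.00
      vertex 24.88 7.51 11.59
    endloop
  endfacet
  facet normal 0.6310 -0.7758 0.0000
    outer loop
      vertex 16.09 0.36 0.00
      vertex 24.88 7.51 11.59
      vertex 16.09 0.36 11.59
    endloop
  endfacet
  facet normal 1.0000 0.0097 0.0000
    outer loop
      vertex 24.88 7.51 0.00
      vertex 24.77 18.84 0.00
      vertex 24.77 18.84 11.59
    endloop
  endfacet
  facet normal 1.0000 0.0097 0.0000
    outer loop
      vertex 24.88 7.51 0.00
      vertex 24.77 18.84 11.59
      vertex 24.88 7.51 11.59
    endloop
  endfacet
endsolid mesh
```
; perimeter-only toolpath
G21 ; units = mm
G90 ; absolute positioning
G28 ; home
; layer 1
G0 Z1.45
G0 X24.77 Y18.84
G1 X15.84 Y25.82
G1 X4.82 Y23.19
G1 X0.00 Y12.93
G1 X5.02 Y2.77
G1 X16.09 Y0.36
G1 X24.88 Y7.51
G1 X24.77 Y18.84
; layer 2
G0 Z2.90
G0 X24.77 Y18.84
G1 X15.84 Y25.82
G1 X4.82 Y23.19
G1 X0.00 Y12.93
G1 X5.02 Y2.77
G1 X16.09 Y0.36
G1 X24.88 Y7.51
G1 X24.77 Y18.84
; layer 3
G0 Z4.35
G0 X24.77 Y18.84
G1 X15.84 Y25.82
G1 X4.82 Y23.19
G1 X0.00 Y12.93
G1 X5.02 Y2.77
G1 X16.09 Y0.36
G1 X24.88 Y7.51
G1 X24.77 Y18.84
; layer 4
G0 Z5.79
G0 X24.77 Y18.84
G1 X15.84 Y25.82
G1 X4.82 Y23.19
G1 X0.00 Y12.93
G1 X5.02 Y2.77
G1 X16.09 Y0.36
G1 X24.88 Y7.51
G1 X24.77 Y18.84
; layer 5
G0 Z7.24
G0 X24.77 Y18.84
G1 X15.84 Y25.82
G1 X4.82 Y23.19
G1 X0.00 Y12.93
G1 X5.02 Y2.77
G1 X16.09 Y0.36
G1 X24.88 Y7.51
G1 X24.77 Y18.84
; layer 6
G0 Z8.69
G0 X24.77 Y18.84
G1 X15.84 Y25.82
G1 X4.82 Y23.19
G1 X0.00 Y12.93
G1 X5.02 Y2.77
G1 X16.09 Y0.36
G1 X24.88 Y7.51
G1 X24.77 Y18.84
; layer 7
G0 Z10.14
G0 X24.77 Y18.84
G1 X15.84 Y25.82
G1 X4.82 Y23.19
G1 X0.00 Y12.93
G1 X5.02 Y2.77
G1 X16.09 Y0.36
G1 X24.88 Y7.51
G1 X24.77 Y18.84
; layer 8
G0 Z11.59
G0 X24.77 Y18.84
G1 X15.84 Y25.82
G1 X4.82 Y23.19
G1 X0.00 Y12.93
G1 X5.02 Y2.77
G1 X16.09 Y0.36
G1 X24.88 Y7.51
G1 X24.77 Y18.84
M2 ; end

The solid is a regular 7-sided prism (a cylinder approximated with 7 flat sides), circumscribed radius ≈ 13.1 mm, height ≈ 11.6 mm. Slicing at Δz = 1.45 mm — 8 equal slices spanning the solid's height, so layer i sits at z = i·h/8 — gives 8 non-empty perimeters. Each is a 7-segment closed polygon; G0 lifts to the layer z and rapids to the start vertex, then G1 traces the edges.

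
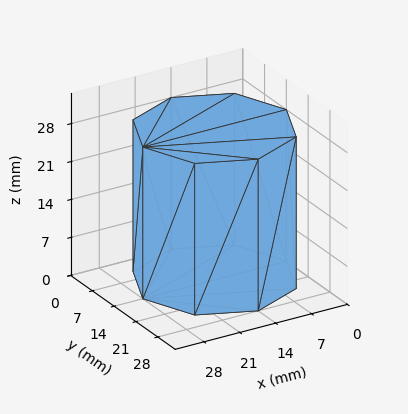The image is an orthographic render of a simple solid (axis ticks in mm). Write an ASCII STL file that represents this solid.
Reading the render: the shape is a regular 8-sided prism (a cylinder approximated with 8 flat sides), circumscribed radius ≈ 14 mm, height ≈ 28 mm (dimensions read to the nearest mm from the axis ticks). For the STL, each face is triangulated and given an outward normal.

solid part
  facet normal 0.0000 0.0000 -1.0000
    outer loop
      vertex 14.000 28.000 0.000
      vertex 23.899 23.899 0.000
      vertex 28.000 14.000 0.000
    endloop
  endfacet
  facet normal 0.0000 0.0000 -1.0000
    outer loop
      vertex 4.101 23.899 0.000
      vertex 14.000 28.000 0.000
      vertex 28.000 14.000 0.000
    endloop
  endfacet
  facet normal 0.0000 0.0000 -1.0000
    outer loop
      vertex 0.000 14.000 0.000
      vertex 4.101 23.899 0.000
      vertex 28.000 14.000 0.000
    endloop
  endfacet
  facet normal 0.0000 0.0000 -1.0000
    outer loop
      vertex 4.101 4.101 0.000
      vertex 0.000 14.000 0.000
      vertex 28.000 14.000 0.000
    endloop
  endfacet
  facet normal 0.0000 0.0000 -1.0000
    outer loop
      vertex 14.000 0.000 0.000
      vertex 4.101 4.101 0.000
      vertex 28.000 14.000 0.000
    endloop
  endfacet
  facet normal 0.0000 0.0000 -1.0000
    outer loop
      vertex 23.899 4.101 0.000
      vertex 14.000 0.000 0.000
      vertex 28.000 14.000 0.000
    endloop
  endfacet
  facet normal 0.0000 0.0000 1.0000
    outer loop
      vertex 28.000 14.000 28.000
      vertex 23.899 23.899 28.000
      vertex 14.000 28.000 28.000
    endloop
  endfacet
  facet normal 0.0000 0.0000 1.0000
    outer loop
      vertex 28.000 14.000 28.000
      vertex 14.000 28.000 28.000
      vertex 4.101 23.899 28.000
    endloop
  endfacet
  facet normal 0.0000 0.0000 1.0000
    outer loop
      vertex 28.000 14.000 28.000
      vertex 4.101 23.899 28.000
      vertex 0.000 14.000 28.000
    endloop
  endfacet
  facet normal 0.0000 0.0000 1.0000
    outer loop
      vertex 28.000 14.000 28.000
      vertex 0.000 14.000 28.000
      vertex 4.101 4.101 28.000
    endloop
  endfacet
  facet normal 0.0000 0.0000 1.0000
    outer loop
      vertex 28.000 14.000 28.000
      vertex 4.101 4.101 28.000
      vertex 14.000 0.000 28.000
    endloop
  endfacet
  facet normal 0.0000 0.0000 1.0000
    outer loop
      vertex 28.000 14.000 28.000
      vertex 14.000 0.000 28.000
      vertex 23.899 4.101 28.000
    endloop
  endfacet
  facet normal 0.9239 0.3827 0.0000
    outer loop
      vertex 28.000 14.000 0.000
      vertex 23.899 23.899 0.000
      vertex 23.899 23.899 28.000
    endloop
  endfacet
  facet normal 0.9239 0.3827 0.0000
    outer loop
      vertex 28.000 14.000 0.000
      vertex 23.899 23.899 28.000
      vertex 28.000 14.000 28.000
    endloop
  endfacet
  facet normal 0.3827 0.9239 0.0000
    outer loop
      vertex 23.899 23.899 0.000
      vertex 14.000 28.000 0.000
      vertex 14.000 28.000 28.000
    endloop
  endfacet
  facet normal 0.3827 0.9239 0.0000
    outer loop
      vertex 23.899 23.899 0.000
      vertex 14.000 28.000 28.000
      vertex 23.899 23.899 28.000
    endloop
  endfacet
  facet normal -0.3827 0.9239 0.0000
    outer loop
      vertex 14.000 28.000 0.000
      vertex 4.101 23.899 0.000
      vertex 4.101 23.899 28.000
    endloop
  endfacet
  facet normal -0.3827 0.9239 0.0000
    outer loop
      vertex 14.000 28.000 0.000
      vertex 4.101 23.899 28.000
      vertex 14.000 28.000 28.000
    endloop
  endfacet
  facet normal -0.9239 0.3827 0.0000
    outer loop
      vertex 4.101 23.899 0.000
      vertex 0.000 14.000 0.000
      vertex 0.000 14.000 28.000
    endloop
  endfacet
  facet normal -0.9239 0.3827 0.0000
    outer loop
      vertex 4.101 23.899 0.000
      vertex 0.000 14.000 28.000
      vertex 4.101 23.899 28.000
    endloop
  endfacet
  facet normal -0.9239 -0.3827 0.0000
    outer loop
      vertex 0.000 14.000 0.000
      vertex 4.101 4.101 0.000
      vertex 4.101 4.101 28.000
    endloop
  endfacet
  facet normal -0.9239 -0.3827 0.0000
    outer loop
      vertex 0.000 14.000 0.000
      vertex 4.101 4.101 28.000
      vertex 0.000 14.000 28.000
    endloop
  endfacet
  facet normal -0.3827 -0.9239 0.0000
    outer loop
      vertex 4.101 4.101 0.000
      vertex 14.000 0.000 0.000
      vertex 14.000 0.000 28.000
    endloop
  endfacet
  facet normal -0.3827 -0.9239 0.0000
    outer loop
      vertex 4.101 4.101 0.000
      vertex 14.000 0.000 28.000
      vertex 4.101 4.101 28.000
    endloop
  endfacet
  facet normal 0.3827 -0.9239 0.0000
    outer loop
      vertex 14.000 0.000 0.000
      vertex 23.899 4.101 0.000
      vertex 23.899 4.101 28.000
    endloop
  endfacet
  facet normal 0.3827 -0.9239 0.0000
    outer loop
      vertex 14.000 0.000 0.000
      vertex 23.899 4.101 28.000
      vertex 14.000 0.000 28.000
    endloop
  endfacet
  facet normal 0.9239 -0.3827 0.0000
    outer loop
      vertex 23.899 4.101 0.000
      vertex 28.000 14.000 0.000
      vertex 28.000 14.000 28.000
    endloop
  endfacet
  facet normal 0.9239 -0.3827 0.0000
    outer loop
      vertex 23.899 4.101 0.000
      vertex 28.000 14.000 28.000
      vertex 23.899 4.101 28.000
    endloop
  endfacet
endsolid part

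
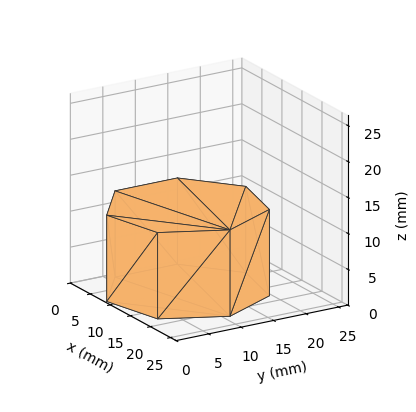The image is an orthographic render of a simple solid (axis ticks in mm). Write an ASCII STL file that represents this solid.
Reading the render: the shape is a regular 7-sided prism (a cylinder approximated with 7 flat sides), circumscribed radius ≈ 11 mm, height ≈ 12 mm (dimensions read to the nearest mm from the axis ticks). For the STL, each face is triangulated and given an outward normal.

solid part
  facet normal 0.0000 0.0000 -1.0000
    outer loop
      vertex 8.6 21.7 0.0
      vertex 17.9 19.6 0.0
      vertex 22.0 11.0 0.0
    endloop
  endfacet
  facet normal 0.0000 0.0000 -1.0000
    outer loop
      vertex 1.1 15.8 0.0
      vertex 8.6 21.7 0.0
      vertex 22.0 11.0 0.0
    endloop
  endfacet
  facet normal 0.0000 0.0000 -1.0000
    outer loop
      vertex 1.1 6.2 0.0
      vertex 1.1 15.8 0.0
      vertex 22.0 11.0 0.0
    endloop
  endfacet
  facet normal 0.0000 0.0000 -1.0000
    outer loop
      vertex 8.6 0.3 0.0
      vertex 1.1 6.2 0.0
      vertex 22.0 11.0 0.0
    endloop
  endfacet
  facet normal 0.0000 0.0000 -1.0000
    outer loop
      vertex 17.9 2.4 0.0
      vertex 8.6 0.3 0.0
      vertex 22.0 11.0 0.0
    endloop
  endfacet
  facet normal 0.0000 0.0000 1.0000
    outer loop
      vertex 22.0 11.0 12.0
      vertex 17.9 19.6 12.0
      vertex 8.6 21.7 12.0
    endloop
  endfacet
  facet normal 0.0000 0.0000 1.0000
    outer loop
      vertex 22.0 11.0 12.0
      vertex 8.6 21.7 12.0
      vertex 1.1 15.8 12.0
    endloop
  endfacet
  facet normal 0.0000 0.0000 1.0000
    outer loop
      vertex 22.0 11.0 12.0
      vertex 1.1 15.8 12.0
      vertex 1.1 6.2 12.0
    endloop
  endfacet
  facet normal 0.0000 0.0000 1.0000
    outer loop
      vertex 22.0 11.0 12.0
      vertex 1.1 6.2 12.0
      vertex 8.6 0.3 12.0
    endloop
  endfacet
  facet normal 0.0000 0.0000 1.0000
    outer loop
      vertex 22.0 11.0 12.0
      vertex 8.6 0.3 12.0
      vertex 17.9 2.4 12.0
    endloop
  endfacet
  facet normal 0.9027 0.4303 0.0000
    outer loop
      vertex 22.0 11.0 0.0
      vertex 17.9 19.6 0.0
      vertex 17.9 19.6 12.0
    endloop
  endfacet
  facet normal 0.9027 0.4303 0.0000
    outer loop
      vertex 22.0 11.0 0.0
      vertex 17.9 19.6 12.0
      vertex 22.0 11.0 12.0
    endloop
  endfacet
  facet normal 0.2203 0.9754 0.0000
    outer loop
      vertex 17.9 19.6 0.0
      vertex 8.6 21.7 0.0
      vertex 8.6 21.7 12.0
    endloop
  endfacet
  facet normal 0.2203 0.9754 0.0000
    outer loop
      vertex 17.9 19.6 0.0
      vertex 8.6 21.7 12.0
      vertex 17.9 19.6 12.0
    endloop
  endfacet
  facet normal -0.6183 0.7860 0.0000
    outer loop
      vertex 8.6 21.7 0.0
      vertex 1.1 15.8 0.0
      vertex 1.1 15.8 12.0
    endloop
  endfacet
  facet normal -0.6183 0.7860 0.0000
    outer loop
      vertex 8.6 21.7 0.0
      vertex 1.1 15.8 12.0
      vertex 8.6 21.7 12.0
    endloop
  endfacet
  facet normal -1.0000 0.0000 0.0000
    outer loop
      vertex 1.1 15.8 0.0
      vertex 1.1 6.2 0.0
      vertex 1.1 6.2 12.0
    endloop
  endfacet
  facet normal -1.0000 0.0000 0.0000
    outer loop
      vertex 1.1 15.8 0.0
      vertex 1.1 6.2 12.0
      vertex 1.1 15.8 12.0
    endloop
  endfacet
  facet normal -0.6183 -0.7860 0.0000
    outer loop
      vertex 1.1 6.2 0.0
      vertex 8.6 0.3 0.0
      vertex 8.6 0.3 12.0
    endloop
  endfacet
  facet normal -0.6183 -0.7860 0.0000
    outer loop
      vertex 1.1 6.2 0.0
      vertex 8.6 0.3 12.0
      vertex 1.1 6.2 12.0
    endloop
  endfacet
  facet normal 0.2203 -0.9754 0.0000
    outer loop
      vertex 8.6 0.3 0.0
      vertex 17.9 2.4 0.0
      vertex 17.9 2.4 12.0
    endloop
  endfacet
  facet normal 0.2203 -0.9754 0.0000
    outer loop
      vertex 8.6 0.3 0.0
      vertex 17.9 2.4 12.0
      vertex 8.6 0.3 12.0
    endloop
  endfacet
  facet normal 0.9027 -0.4303 0.0000
    outer loop
      vertex 17.9 2.4 0.0
      vertex 22.0 11.0 0.0
      vertex 22.0 11.0 12.0
    endloop
  endfacet
  facet normal 0.9027 -0.4303 0.0000
    outer loop
      vertex 17.9 2.4 0.0
      vertex 22.0 11.0 12.0
      vertex 17.9 2.4 12.0
    endloop
  endfacet
endsolid part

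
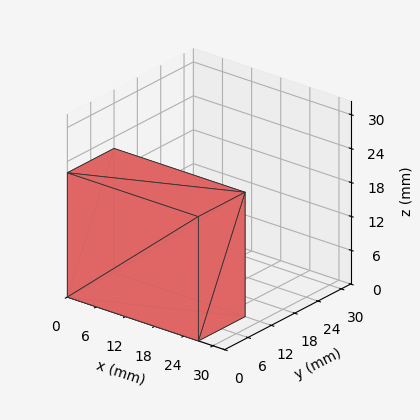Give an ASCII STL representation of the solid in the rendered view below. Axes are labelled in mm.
Reading the render: the shape is a rectangular box, roughly 27 × 12 mm footprint and 22 mm tall (dimensions read to the nearest mm from the axis ticks). For the STL, each face is triangulated and given an outward normal.

solid part
  facet normal 0.0000 0.0000 -1.0000
    outer loop
      vertex 27.0 12.0 0.0
      vertex 27.0 0.0 0.0
      vertex 0.0 0.0 0.0
    endloop
  endfacet
  facet normal 0.0000 0.0000 -1.0000
    outer loop
      vertex 0.0 12.0 0.0
      vertex 27.0 12.0 0.0
      vertex 0.0 0.0 0.0
    endloop
  endfacet
  facet normal 0.0000 0.0000 1.0000
    outer loop
      vertex 0.0 0.0 22.0
      vertex 27.0 0.0 22.0
      vertex 27.0 12.0 22.0
    endloop
  endfacet
  facet normal 0.0000 0.0000 1.0000
    outer loop
      vertex 0.0 0.0 22.0
      vertex 27.0 12.0 22.0
      vertex 0.0 12.0 22.0
    endloop
  endfacet
  facet normal 0.0000 -1.0000 0.0000
    outer loop
      vertex 0.0 0.0 0.0
      vertex 27.0 0.0 0.0
      vertex 27.0 0.0 22.0
    endloop
  endfacet
  facet normal 0.0000 -1.0000 0.0000
    outer loop
      vertex 0.0 0.0 0.0
      vertex 27.0 0.0 22.0
      vertex 0.0 0.0 22.0
    endloop
  endfacet
  facet normal 0.0000 1.0000 0.0000
    outer loop
      vertex 27.0 12.0 22.0
      vertex 27.0 12.0 0.0
      vertex 0.0 12.0 0.0
    endloop
  endfacet
  facet normal 0.0000 1.0000 0.0000
    outer loop
      vertex 0.0 12.0 22.0
      vertex 27.0 12.0 22.0
      vertex 0.0 12.0 0.0
    endloop
  endfacet
  facet normal -1.0000 0.0000 0.0000
    outer loop
      vertex 0.0 12.0 22.0
      vertex 0.0 12.0 0.0
      vertex 0.0 0.0 0.0
    endloop
  endfacet
  facet normal -1.0000 0.0000 0.0000
    outer loop
      vertex 0.0 0.0 22.0
      vertex 0.0 12.0 22.0
      vertex 0.0 0.0 0.0
    endloop
  endfacet
  facet normal 1.0000 0.0000 0.0000
    outer loop
      vertex 27.0 0.0 0.0
      vertex 27.0 12.0 0.0
      vertex 27.0 12.0 22.0
    endloop
  endfacet
  facet normal 1.0000 0.0000 0.0000
    outer loop
      vertex 27.0 0.0 0.0
      vertex 27.0 12.0 22.0
      vertex 27.0 0.0 22.0
    endloop
  endfacet
endsolid part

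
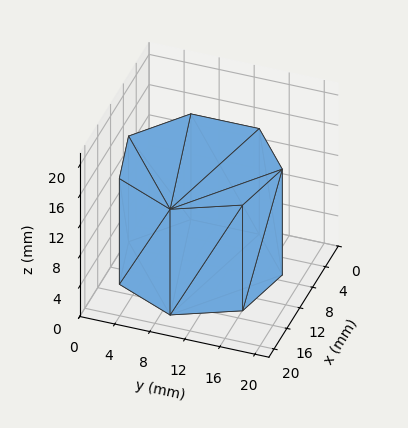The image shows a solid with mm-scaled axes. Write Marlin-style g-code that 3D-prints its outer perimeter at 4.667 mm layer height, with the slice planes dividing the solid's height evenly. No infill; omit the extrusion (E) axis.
Reading the render: the shape is a regular 7-sided prism (a cylinder approximated with 7 flat sides), circumscribed radius ≈ 9 mm, height ≈ 14 mm (dimensions read to the nearest mm from the axis ticks). For the g-code, the solid's height is divided into equal slices at the stated Δz and each level perimeter traced with G1 moves after a G0 lift.

; perimeter-only toolpath
G21 ; units = mm
G90 ; absolute positioning
G28 ; home
; layer 1
G0 Z4.667
G0 X18.000 Y9.000
G1 X14.611 Y16.036
G1 X6.997 Y17.774
G1 X0.891 Y12.905
G1 X0.891 Y5.095
G1 X6.997 Y0.226
G1 X14.611 Y1.964
G1 X18.000 Y9.000
; layer 2
G0 Z9.333
G0 X18.000 Y9.000
G1 X14.611 Y16.036
G1 X6.997 Y17.774
G1 X0.891 Y12.905
G1 X0.891 Y5.095
G1 X6.997 Y0.226
G1 X14.611 Y1.964
G1 X18.000 Y9.000
; layer 3
G0 Z14.000
G0 X18.000 Y9.000
G1 X14.611 Y16.036
G1 X6.997 Y17.774
G1 X0.891 Y12.905
G1 X0.891 Y5.095
G1 X6.997 Y0.226
G1 X14.611 Y1.964
G1 X18.000 Y9.000
M2 ; end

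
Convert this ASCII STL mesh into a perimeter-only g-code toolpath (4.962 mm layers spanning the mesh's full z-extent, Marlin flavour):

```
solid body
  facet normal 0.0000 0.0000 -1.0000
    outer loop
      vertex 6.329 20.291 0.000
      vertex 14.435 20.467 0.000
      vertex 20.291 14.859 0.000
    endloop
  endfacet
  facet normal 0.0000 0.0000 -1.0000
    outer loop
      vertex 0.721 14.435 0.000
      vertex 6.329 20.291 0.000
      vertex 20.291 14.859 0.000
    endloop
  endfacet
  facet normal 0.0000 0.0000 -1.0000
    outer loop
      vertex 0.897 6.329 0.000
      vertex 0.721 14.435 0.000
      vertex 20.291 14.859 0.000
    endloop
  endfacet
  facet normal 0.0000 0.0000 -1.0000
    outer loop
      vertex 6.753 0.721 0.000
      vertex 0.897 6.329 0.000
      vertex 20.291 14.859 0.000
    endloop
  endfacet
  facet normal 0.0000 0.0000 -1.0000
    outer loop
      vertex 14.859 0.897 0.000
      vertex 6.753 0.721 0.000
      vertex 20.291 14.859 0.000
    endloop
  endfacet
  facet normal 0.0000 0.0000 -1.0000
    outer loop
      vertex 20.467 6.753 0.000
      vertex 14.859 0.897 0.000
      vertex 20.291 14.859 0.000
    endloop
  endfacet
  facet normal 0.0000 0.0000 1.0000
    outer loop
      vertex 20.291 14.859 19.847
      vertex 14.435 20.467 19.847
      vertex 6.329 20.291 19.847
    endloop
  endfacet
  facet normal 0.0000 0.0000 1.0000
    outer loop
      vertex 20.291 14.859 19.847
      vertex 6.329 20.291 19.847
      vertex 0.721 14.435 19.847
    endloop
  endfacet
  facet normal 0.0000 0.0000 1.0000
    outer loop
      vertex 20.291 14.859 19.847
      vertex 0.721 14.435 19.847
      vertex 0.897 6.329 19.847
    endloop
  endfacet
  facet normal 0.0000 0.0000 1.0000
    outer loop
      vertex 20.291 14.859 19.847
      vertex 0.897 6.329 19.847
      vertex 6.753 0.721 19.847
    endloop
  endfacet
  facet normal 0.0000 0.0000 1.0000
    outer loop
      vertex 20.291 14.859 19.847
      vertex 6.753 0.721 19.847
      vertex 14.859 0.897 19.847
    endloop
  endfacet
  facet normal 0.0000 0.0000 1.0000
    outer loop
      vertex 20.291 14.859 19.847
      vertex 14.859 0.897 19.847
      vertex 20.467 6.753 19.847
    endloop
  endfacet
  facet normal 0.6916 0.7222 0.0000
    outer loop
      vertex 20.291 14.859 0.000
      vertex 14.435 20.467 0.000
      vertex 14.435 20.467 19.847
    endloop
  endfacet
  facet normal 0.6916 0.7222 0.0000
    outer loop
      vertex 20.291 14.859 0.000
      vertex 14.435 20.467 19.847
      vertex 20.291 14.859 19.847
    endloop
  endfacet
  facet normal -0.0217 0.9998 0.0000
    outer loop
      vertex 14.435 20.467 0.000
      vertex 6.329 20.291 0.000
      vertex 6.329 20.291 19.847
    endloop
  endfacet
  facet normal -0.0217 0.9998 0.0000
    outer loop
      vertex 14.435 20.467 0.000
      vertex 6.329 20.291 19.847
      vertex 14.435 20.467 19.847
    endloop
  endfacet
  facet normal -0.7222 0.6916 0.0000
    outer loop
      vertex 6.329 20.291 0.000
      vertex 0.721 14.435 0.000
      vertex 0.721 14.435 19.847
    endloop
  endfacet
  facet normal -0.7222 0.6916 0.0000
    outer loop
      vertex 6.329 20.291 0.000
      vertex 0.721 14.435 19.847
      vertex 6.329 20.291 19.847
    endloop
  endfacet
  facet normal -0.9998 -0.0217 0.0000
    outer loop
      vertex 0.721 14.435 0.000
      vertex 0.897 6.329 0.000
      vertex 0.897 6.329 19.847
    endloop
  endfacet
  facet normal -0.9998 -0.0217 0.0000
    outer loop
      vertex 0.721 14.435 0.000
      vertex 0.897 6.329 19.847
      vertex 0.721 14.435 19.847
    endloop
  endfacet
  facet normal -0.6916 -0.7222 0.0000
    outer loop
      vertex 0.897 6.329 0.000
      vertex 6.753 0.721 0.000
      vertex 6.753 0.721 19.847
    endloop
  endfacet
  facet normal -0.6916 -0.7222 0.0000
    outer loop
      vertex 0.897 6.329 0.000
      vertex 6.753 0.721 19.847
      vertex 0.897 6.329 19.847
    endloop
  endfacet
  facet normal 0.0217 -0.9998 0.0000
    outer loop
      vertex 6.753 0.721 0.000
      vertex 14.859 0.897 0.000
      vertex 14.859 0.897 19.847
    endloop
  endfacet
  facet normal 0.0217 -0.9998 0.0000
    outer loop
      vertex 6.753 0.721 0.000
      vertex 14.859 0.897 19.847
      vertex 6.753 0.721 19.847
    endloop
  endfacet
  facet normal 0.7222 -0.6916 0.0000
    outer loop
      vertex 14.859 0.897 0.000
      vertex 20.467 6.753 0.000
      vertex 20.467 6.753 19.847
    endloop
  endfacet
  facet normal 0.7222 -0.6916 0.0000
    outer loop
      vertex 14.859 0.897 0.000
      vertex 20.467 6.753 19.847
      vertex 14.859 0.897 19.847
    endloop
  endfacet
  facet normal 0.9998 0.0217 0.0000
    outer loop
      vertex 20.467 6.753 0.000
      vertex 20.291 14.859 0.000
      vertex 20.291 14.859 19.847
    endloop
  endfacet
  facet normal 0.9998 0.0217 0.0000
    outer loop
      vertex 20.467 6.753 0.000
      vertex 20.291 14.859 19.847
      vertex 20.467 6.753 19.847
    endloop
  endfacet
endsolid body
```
; perimeter-only toolpath
G21 ; units = mm
G90 ; absolute positioning
G28 ; home
; layer 1
G0 Z4.962
G0 X20.291 Y14.859
G1 X14.435 Y20.467
G1 X6.329 Y20.291
G1 X0.721 Y14.435
G1 X0.897 Y6.329
G1 X6.753 Y0.721
G1 X14.859 Y0.897
G1 X20.467 Y6.753
G1 X20.291 Y14.859
; layer 2
G0 Z9.924
G0 X20.291 Y14.859
G1 X14.435 Y20.467
G1 X6.329 Y20.291
G1 X0.721 Y14.435
G1 X0.897 Y6.329
G1 X6.753 Y0.721
G1 X14.859 Y0.897
G1 X20.467 Y6.753
G1 X20.291 Y14.859
; layer 3
G0 Z14.885
G0 X20.291 Y14.859
G1 X14.435 Y20.467
G1 X6.329 Y20.291
G1 X0.721 Y14.435
G1 X0.897 Y6.329
G1 X6.753 Y0.721
G1 X14.859 Y0.897
G1 X20.467 Y6.753
G1 X20.291 Y14.859
; layer 4
G0 Z19.847
G0 X20.291 Y14.859
G1 X14.435 Y20.467
G1 X6.329 Y20.291
G1 X0.721 Y14.435
G1 X0.897 Y6.329
G1 X6.753 Y0.721
G1 X14.859 Y0.897
G1 X20.467 Y6.753
G1 X20.291 Y14.859
M2 ; end

The solid is a regular 8-sided prism (a cylinder approximated with 8 flat sides), circumscribed radius ≈ 10.6 mm, height ≈ 19.8 mm. Slicing at Δz = 4.962 mm — 4 equal slices spanning the solid's height, so layer i sits at z = i·h/4 — gives 4 non-empty perimeters. Each is a 8-segment closed polygon; G0 lifts to the layer z and rapids to the start vertex, then G1 traces the edges.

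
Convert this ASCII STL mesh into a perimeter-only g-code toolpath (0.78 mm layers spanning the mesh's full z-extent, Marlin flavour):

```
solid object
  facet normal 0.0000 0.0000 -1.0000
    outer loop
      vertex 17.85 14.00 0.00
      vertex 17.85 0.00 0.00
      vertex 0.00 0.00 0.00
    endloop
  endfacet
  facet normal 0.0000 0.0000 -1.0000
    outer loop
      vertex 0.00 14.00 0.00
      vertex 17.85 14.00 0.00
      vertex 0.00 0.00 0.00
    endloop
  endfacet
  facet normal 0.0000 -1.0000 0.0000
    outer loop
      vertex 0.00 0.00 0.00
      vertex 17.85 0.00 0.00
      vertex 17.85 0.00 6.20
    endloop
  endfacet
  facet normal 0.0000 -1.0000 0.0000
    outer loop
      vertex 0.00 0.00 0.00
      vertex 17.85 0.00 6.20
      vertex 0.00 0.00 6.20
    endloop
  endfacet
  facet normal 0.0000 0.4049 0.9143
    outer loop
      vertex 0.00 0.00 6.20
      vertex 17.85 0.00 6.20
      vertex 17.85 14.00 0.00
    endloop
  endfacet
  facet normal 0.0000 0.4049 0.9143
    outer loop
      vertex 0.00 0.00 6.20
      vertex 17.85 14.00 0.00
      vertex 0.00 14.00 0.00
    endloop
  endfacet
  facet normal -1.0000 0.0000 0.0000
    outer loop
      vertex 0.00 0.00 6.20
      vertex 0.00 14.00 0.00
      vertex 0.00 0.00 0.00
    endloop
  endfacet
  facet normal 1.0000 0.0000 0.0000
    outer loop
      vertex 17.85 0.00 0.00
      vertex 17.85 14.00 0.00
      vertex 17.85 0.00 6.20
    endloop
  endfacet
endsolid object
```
; perimeter-only toolpath
G21 ; units = mm
G90 ; absolute positioning
G28 ; home
; layer 1
G0 Z0.78
G0 X0.00 Y0.00
G1 X17.85 Y0.00
G1 X17.85 Y12.25
G1 X0.00 Y12.25
G1 X0.00 Y0.00
; layer 2
G0 Z1.55
G0 X0.00 Y0.00
G1 X17.85 Y0.00
G1 X17.85 Y10.50
G1 X0.00 Y10.50
G1 X0.00 Y0.00
; layer 3
G0 Z2.33
G0 X0.00 Y0.00
G1 X17.85 Y0.00
G1 X17.85 Y8.75
G1 X0.00 Y8.75
G1 X0.00 Y0.00
; layer 4
G0 Z3.10
G0 X0.00 Y0.00
G1 X17.85 Y0.00
G1 X17.85 Y7.00
G1 X0.00 Y7.00
G1 X0.00 Y0.00
; layer 5
G0 Z3.88
G0 X0.00 Y0.00
G1 X17.85 Y0.00
G1 X17.85 Y5.25
G1 X0.00 Y5.25
G1 X0.00 Y0.00
; layer 6
G0 Z4.65
G0 X0.00 Y0.00
G1 X17.85 Y0.00
G1 X17.85 Y3.50
G1 X0.00 Y3.50
G1 X0.00 Y0.00
; layer 7
G0 Z5.42
G0 X0.00 Y0.00
G1 X17.85 Y0.00
G1 X17.85 Y1.75
G1 X0.00 Y1.75
G1 X0.00 Y0.00
M2 ; end

The solid is a wedge (ramp): 17.9 × 14 mm base, rising to 6.2 mm along the y=0 edge and sloping linearly to z=0 at y=14. Slicing at Δz = 0.78 mm — 8 equal slices spanning the solid's height, so layer i sits at z = i·h/8 — gives 7 non-empty perimeters. Each is a 4-segment closed polygon; G0 lifts to the layer z and rapids to the start vertex, then G1 traces the edges. The cross-section shrinks linearly with z (the slice at the apex is degenerate and omitted).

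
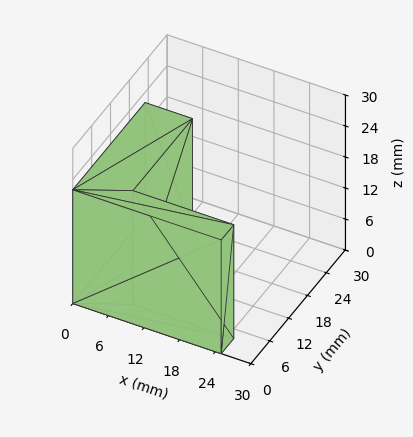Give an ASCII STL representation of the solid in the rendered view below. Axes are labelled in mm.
Reading the render: the shape is an L-shaped prism: outer 25 × 23 mm, arm thicknesses ≈ 4 mm (horizontal) and 8 mm (vertical), extruded 22 mm in z (dimensions read to the nearest mm from the axis ticks). For the STL, each face is triangulated and given an outward normal.

solid part
  facet normal 0.0000 0.0000 -1.0000
    outer loop
      vertex 25.00 4.00 0.00
      vertex 25.00 0.00 0.00
      vertex 0.00 0.00 0.00
    endloop
  endfacet
  facet normal 0.0000 0.0000 -1.0000
    outer loop
      vertex 8.00 4.00 0.00
      vertex 25.00 4.00 0.00
      vertex 0.00 0.00 0.00
    endloop
  endfacet
  facet normal 0.0000 0.0000 -1.0000
    outer loop
      vertex 8.00 23.00 0.00
      vertex 8.00 4.00 0.00
      vertex 0.00 0.00 0.00
    endloop
  endfacet
  facet normal 0.0000 0.0000 -1.0000
    outer loop
      vertex 0.00 23.00 0.00
      vertex 8.00 23.00 0.00
      vertex 0.00 0.00 0.00
    endloop
  endfacet
  facet normal 0.0000 0.0000 1.0000
    outer loop
      vertex 0.00 0.00 22.00
      vertex 25.00 0.00 22.00
      vertex 25.00 4.00 22.00
    endloop
  endfacet
  facet normal 0.0000 0.0000 1.0000
    outer loop
      vertex 0.00 0.00 22.00
      vertex 25.00 4.00 22.00
      vertex 8.00 4.00 22.00
    endloop
  endfacet
  facet normal 0.0000 0.0000 1.0000
    outer loop
      vertex 0.00 0.00 22.00
      vertex 8.00 4.00 22.00
      vertex 8.00 23.00 22.00
    endloop
  endfacet
  facet normal 0.0000 0.0000 1.0000
    outer loop
      vertex 0.00 0.00 22.00
      vertex 8.00 23.00 22.00
      vertex 0.00 23.00 22.00
    endloop
  endfacet
  facet normal 0.0000 -1.0000 0.0000
    outer loop
      vertex 0.00 0.00 0.00
      vertex 25.00 0.00 0.00
      vertex 25.00 0.00 22.00
    endloop
  endfacet
  facet normal 0.0000 -1.0000 0.0000
    outer loop
      vertex 0.00 0.00 0.00
      vertex 25.00 0.00 22.00
      vertex 0.00 0.00 22.00
    endloop
  endfacet
  facet normal 1.0000 0.0000 0.0000
    outer loop
      vertex 25.00 0.00 0.00
      vertex 25.00 4.00 0.00
      vertex 25.00 4.00 22.00
    endloop
  endfacet
  facet normal 1.0000 0.0000 0.0000
    outer loop
      vertex 25.00 0.00 0.00
      vertex 25.00 4.00 22.00
      vertex 25.00 0.00 22.00
    endloop
  endfacet
  facet normal 0.0000 1.0000 0.0000
    outer loop
      vertex 25.00 4.00 0.00
      vertex 8.00 4.00 0.00
      vertex 8.00 4.00 22.00
    endloop
  endfacet
  facet normal 0.0000 1.0000 0.0000
    outer loop
      vertex 25.00 4.00 0.00
      vertex 8.00 4.00 22.00
      vertex 25.00 4.00 22.00
    endloop
  endfacet
  facet normal 1.0000 0.0000 0.0000
    outer loop
      vertex 8.00 4.00 0.00
      vertex 8.00 23.00 0.00
      vertex 8.00 23.00 22.00
    endloop
  endfacet
  facet normal 1.0000 0.0000 0.0000
    outer loop
      vertex 8.00 4.00 0.00
      vertex 8.00 23.00 22.00
      vertex 8.00 4.00 22.00
    endloop
  endfacet
  facet normal 0.0000 1.0000 0.0000
    outer loop
      vertex 8.00 23.00 0.00
      vertex 0.00 23.00 0.00
      vertex 0.00 23.00 22.00
    endloop
  endfacet
  facet normal 0.0000 1.0000 0.0000
    outer loop
      vertex 8.00 23.00 0.00
      vertex 0.00 23.00 22.00
      vertex 8.00 23.00 22.00
    endloop
  endfacet
  facet normal -1.0000 0.0000 0.0000
    outer loop
      vertex 0.00 23.00 0.00
      vertex 0.00 0.00 0.00
      vertex 0.00 0.00 22.00
    endloop
  endfacet
  facet normal -1.0000 0.0000 0.0000
    outer loop
      vertex 0.00 23.00 0.00
      vertex 0.00 0.00 22.00
      vertex 0.00 23.00 22.00
    endloop
  endfacet
endsolid part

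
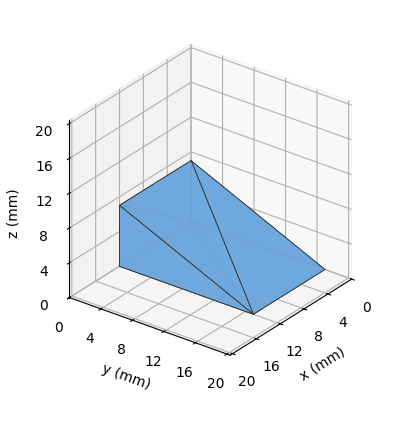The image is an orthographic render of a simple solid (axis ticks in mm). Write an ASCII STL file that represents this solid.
Reading the render: the shape is a wedge (ramp): 12 × 17 mm base, rising to 7 mm along the y=0 edge and sloping linearly to z=0 at y=17 (dimensions read to the nearest mm from the axis ticks). For the STL, each face is triangulated and given an outward normal.

solid part
  facet normal 0.0000 0.0000 -1.0000
    outer loop
      vertex 12.000 17.000 0.000
      vertex 12.000 0.000 0.000
      vertex 0.000 0.000 0.000
    endloop
  endfacet
  facet normal 0.0000 0.0000 -1.0000
    outer loop
      vertex 0.000 17.000 0.000
      vertex 12.000 17.000 0.000
      vertex 0.000 0.000 0.000
    endloop
  endfacet
  facet normal 0.0000 -1.0000 0.0000
    outer loop
      vertex 0.000 0.000 0.000
      vertex 12.000 0.000 0.000
      vertex 12.000 0.000 7.000
    endloop
  endfacet
  facet normal 0.0000 -1.0000 0.0000
    outer loop
      vertex 0.000 0.000 0.000
      vertex 12.000 0.000 7.000
      vertex 0.000 0.000 7.000
    endloop
  endfacet
  facet normal 0.0000 0.3807 0.9247
    outer loop
      vertex 0.000 0.000 7.000
      vertex 12.000 0.000 7.000
      vertex 12.000 17.000 0.000
    endloop
  endfacet
  facet normal 0.0000 0.3807 0.9247
    outer loop
      vertex 0.000 0.000 7.000
      vertex 12.000 17.000 0.000
      vertex 0.000 17.000 0.000
    endloop
  endfacet
  facet normal -1.0000 0.0000 0.0000
    outer loop
      vertex 0.000 0.000 7.000
      vertex 0.000 17.000 0.000
      vertex 0.000 0.000 0.000
    endloop
  endfacet
  facet normal 1.0000 0.0000 0.0000
    outer loop
      vertex 12.000 0.000 0.000
      vertex 12.000 17.000 0.000
      vertex 12.000 0.000 7.000
    endloop
  endfacet
endsolid part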